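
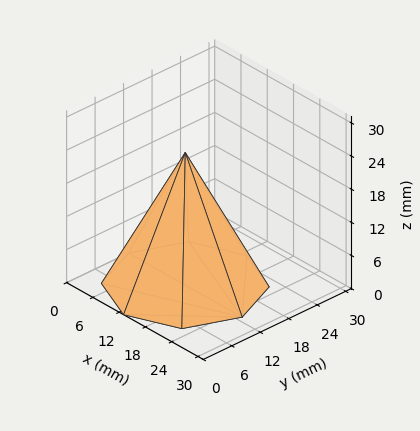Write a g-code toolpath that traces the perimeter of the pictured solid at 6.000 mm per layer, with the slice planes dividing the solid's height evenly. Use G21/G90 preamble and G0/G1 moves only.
Reading the render: the shape is a regular 8-sided pyramid, base circumscribed radius ≈ 13 mm, apex at z ≈ 24 mm (dimensions read to the nearest mm from the axis ticks). For the g-code, the solid's height is divided into equal slices at the stated Δz and each level perimeter traced with G1 moves after a G0 lift.

; perimeter-only toolpath
G21 ; units = mm
G90 ; absolute positioning
G28 ; home
; layer 1
G0 Z6.000
G0 X22.750 Y13.000
G1 X19.894 Y19.894
G1 X13.000 Y22.750
G1 X6.106 Y19.894
G1 X3.250 Y13.000
G1 X6.106 Y6.106
G1 X13.000 Y3.250
G1 X19.894 Y6.106
G1 X22.750 Y13.000
; layer 2
G0 Z12.000
G0 X19.500 Y13.000
G1 X17.596 Y17.596
G1 X13.000 Y19.500
G1 X8.404 Y17.596
G1 X6.500 Y13.000
G1 X8.404 Y8.404
G1 X13.000 Y6.500
G1 X17.596 Y8.404
G1 X19.500 Y13.000
; layer 3
G0 Z18.000
G0 X16.250 Y13.000
G1 X15.298 Y15.298
G1 X13.000 Y16.250
G1 X10.702 Y15.298
G1 X9.750 Y13.000
G1 X10.702 Y10.702
G1 X13.000 Y9.750
G1 X15.298 Y10.702
G1 X16.250 Y13.000
M2 ; end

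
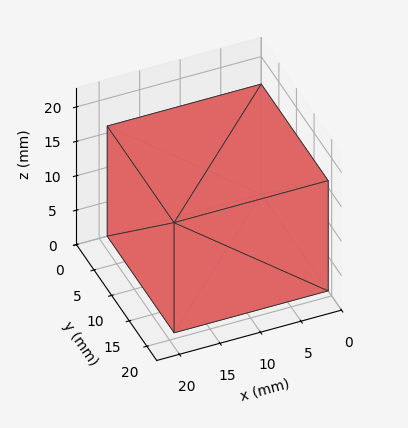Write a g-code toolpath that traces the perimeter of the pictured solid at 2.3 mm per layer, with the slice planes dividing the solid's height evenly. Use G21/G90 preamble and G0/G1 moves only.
Reading the render: the shape is a rectangular box, roughly 19 × 19 mm footprint and 16 mm tall (dimensions read to the nearest mm from the axis ticks). For the g-code, the solid's height is divided into equal slices at the stated Δz and each level perimeter traced with G1 moves after a G0 lift.

; perimeter-only toolpath
G21 ; units = mm
G90 ; absolute positioning
G28 ; home
; layer 1
G0 Z2.3
G0 X0.0 Y0.0
G1 X19.0 Y0.0
G1 X19.0 Y19.0
G1 X0.0 Y19.0
G1 X0.0 Y0.0
; layer 2
G0 Z4.6
G0 X0.0 Y0.0
G1 X19.0 Y0.0
G1 X19.0 Y19.0
G1 X0.0 Y19.0
G1 X0.0 Y0.0
; layer 3
G0 Z6.9
G0 X0.0 Y0.0
G1 X19.0 Y0.0
G1 X19.0 Y19.0
G1 X0.0 Y19.0
G1 X0.0 Y0.0
; layer 4
G0 Z9.1
G0 X0.0 Y0.0
G1 X19.0 Y0.0
G1 X19.0 Y19.0
G1 X0.0 Y19.0
G1 X0.0 Y0.0
; layer 5
G0 Z11.4
G0 X0.0 Y0.0
G1 X19.0 Y0.0
G1 X19.0 Y19.0
G1 X0.0 Y19.0
G1 X0.0 Y0.0
; layer 6
G0 Z13.7
G0 X0.0 Y0.0
G1 X19.0 Y0.0
G1 X19.0 Y19.0
G1 X0.0 Y19.0
G1 X0.0 Y0.0
; layer 7
G0 Z16.0
G0 X0.0 Y0.0
G1 X19.0 Y0.0
G1 X19.0 Y19.0
G1 X0.0 Y19.0
G1 X0.0 Y0.0
M2 ; end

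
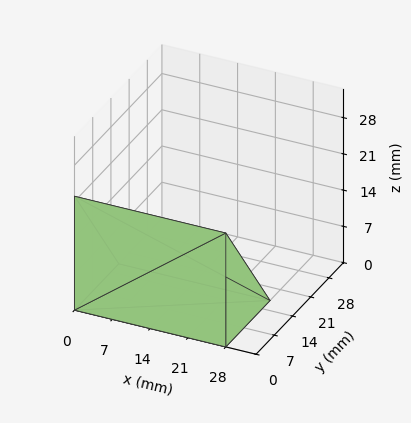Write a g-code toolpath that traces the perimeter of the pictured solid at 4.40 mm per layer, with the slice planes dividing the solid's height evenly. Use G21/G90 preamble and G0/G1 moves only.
Reading the render: the shape is a wedge (ramp): 28 × 17 mm base, rising to 22 mm along the y=0 edge and sloping linearly to z=0 at y=17 (dimensions read to the nearest mm from the axis ticks). For the g-code, the solid's height is divided into equal slices at the stated Δz and each level perimeter traced with G1 moves after a G0 lift.

; perimeter-only toolpath
G21 ; units = mm
G90 ; absolute positioning
G28 ; home
; layer 1
G0 Z4.40
G0 X0.00 Y0.00
G1 X28.00 Y0.00
G1 X28.00 Y13.60
G1 X0.00 Y13.60
G1 X0.00 Y0.00
; layer 2
G0 Z8.80
G0 X0.00 Y0.00
G1 X28.00 Y0.00
G1 X28.00 Y10.20
G1 X0.00 Y10.20
G1 X0.00 Y0.00
; layer 3
G0 Z13.20
G0 X0.00 Y0.00
G1 X28.00 Y0.00
G1 X28.00 Y6.80
G1 X0.00 Y6.80
G1 X0.00 Y0.00
; layer 4
G0 Z17.60
G0 X0.00 Y0.00
G1 X28.00 Y0.00
G1 X28.00 Y3.40
G1 X0.00 Y3.40
G1 X0.00 Y0.00
M2 ; end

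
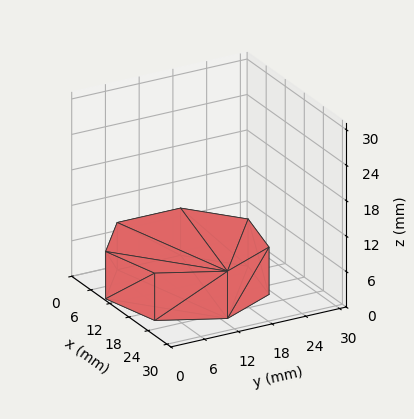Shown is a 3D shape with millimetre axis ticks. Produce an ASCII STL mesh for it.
Reading the render: the shape is a regular 7-sided prism (a cylinder approximated with 7 flat sides), circumscribed radius ≈ 13 mm, height ≈ 8 mm (dimensions read to the nearest mm from the axis ticks). For the STL, each face is triangulated and given an outward normal.

solid part
  facet normal 0.0000 0.0000 -1.0000
    outer loop
      vertex 10.107 25.674 0.000
      vertex 21.105 23.164 0.000
      vertex 26.000 13.000 0.000
    endloop
  endfacet
  facet normal 0.0000 0.0000 -1.0000
    outer loop
      vertex 1.287 18.640 0.000
      vertex 10.107 25.674 0.000
      vertex 26.000 13.000 0.000
    endloop
  endfacet
  facet normal 0.0000 0.0000 -1.0000
    outer loop
      vertex 1.287 7.360 0.000
      vertex 1.287 18.640 0.000
      vertex 26.000 13.000 0.000
    endloop
  endfacet
  facet normal 0.0000 0.0000 -1.0000
    outer loop
      vertex 10.107 0.326 0.000
      vertex 1.287 7.360 0.000
      vertex 26.000 13.000 0.000
    endloop
  endfacet
  facet normal 0.0000 0.0000 -1.0000
    outer loop
      vertex 21.105 2.836 0.000
      vertex 10.107 0.326 0.000
      vertex 26.000 13.000 0.000
    endloop
  endfacet
  facet normal 0.0000 0.0000 1.0000
    outer loop
      vertex 26.000 13.000 8.000
      vertex 21.105 23.164 8.000
      vertex 10.107 25.674 8.000
    endloop
  endfacet
  facet normal 0.0000 0.0000 1.0000
    outer loop
      vertex 26.000 13.000 8.000
      vertex 10.107 25.674 8.000
      vertex 1.287 18.640 8.000
    endloop
  endfacet
  facet normal 0.0000 0.0000 1.0000
    outer loop
      vertex 26.000 13.000 8.000
      vertex 1.287 18.640 8.000
      vertex 1.287 7.360 8.000
    endloop
  endfacet
  facet normal 0.0000 0.0000 1.0000
    outer loop
      vertex 26.000 13.000 8.000
      vertex 1.287 7.360 8.000
      vertex 10.107 0.326 8.000
    endloop
  endfacet
  facet normal 0.0000 0.0000 1.0000
    outer loop
      vertex 26.000 13.000 8.000
      vertex 10.107 0.326 8.000
      vertex 21.105 2.836 8.000
    endloop
  endfacet
  facet normal 0.9010 0.4339 0.0000
    outer loop
      vertex 26.000 13.000 0.000
      vertex 21.105 23.164 0.000
      vertex 21.105 23.164 8.000
    endloop
  endfacet
  facet normal 0.9010 0.4339 0.0000
    outer loop
      vertex 26.000 13.000 0.000
      vertex 21.105 23.164 8.000
      vertex 26.000 13.000 8.000
    endloop
  endfacet
  facet normal 0.2225 0.9749 0.0000
    outer loop
      vertex 21.105 23.164 0.000
      vertex 10.107 25.674 0.000
      vertex 10.107 25.674 8.000
    endloop
  endfacet
  facet normal 0.2225 0.9749 0.0000
    outer loop
      vertex 21.105 23.164 0.000
      vertex 10.107 25.674 8.000
      vertex 21.105 23.164 8.000
    endloop
  endfacet
  facet normal -0.6235 0.7818 0.0000
    outer loop
      vertex 10.107 25.674 0.000
      vertex 1.287 18.640 0.000
      vertex 1.287 18.640 8.000
    endloop
  endfacet
  facet normal -0.6235 0.7818 0.0000
    outer loop
      vertex 10.107 25.674 0.000
      vertex 1.287 18.640 8.000
      vertex 10.107 25.674 8.000
    endloop
  endfacet
  facet normal -1.0000 0.0000 0.0000
    outer loop
      vertex 1.287 18.640 0.000
      vertex 1.287 7.360 0.000
      vertex 1.287 7.360 8.000
    endloop
  endfacet
  facet normal -1.0000 0.0000 0.0000
    outer loop
      vertex 1.287 18.640 0.000
      vertex 1.287 7.360 8.000
      vertex 1.287 18.640 8.000
    endloop
  endfacet
  facet normal -0.6235 -0.7818 0.0000
    outer loop
      vertex 1.287 7.360 0.000
      vertex 10.107 0.326 0.000
      vertex 10.107 0.326 8.000
    endloop
  endfacet
  facet normal -0.6235 -0.7818 0.0000
    outer loop
      vertex 1.287 7.360 0.000
      vertex 10.107 0.326 8.000
      vertex 1.287 7.360 8.000
    endloop
  endfacet
  facet normal 0.2225 -0.9749 0.0000
    outer loop
      vertex 10.107 0.326 0.000
      vertex 21.105 2.836 0.000
      vertex 21.105 2.836 8.000
    endloop
  endfacet
  facet normal 0.2225 -0.9749 0.0000
    outer loop
      vertex 10.107 0.326 0.000
      vertex 21.105 2.836 8.000
      vertex 10.107 0.326 8.000
    endloop
  endfacet
  facet normal 0.9010 -0.4339 0.0000
    outer loop
      vertex 21.105 2.836 0.000
      vertex 26.000 13.000 0.000
      vertex 26.000 13.000 8.000
    endloop
  endfacet
  facet normal 0.9010 -0.4339 0.0000
    outer loop
      vertex 21.105 2.836 0.000
      vertex 26.000 13.000 8.000
      vertex 21.105 2.836 8.000
    endloop
  endfacet
endsolid part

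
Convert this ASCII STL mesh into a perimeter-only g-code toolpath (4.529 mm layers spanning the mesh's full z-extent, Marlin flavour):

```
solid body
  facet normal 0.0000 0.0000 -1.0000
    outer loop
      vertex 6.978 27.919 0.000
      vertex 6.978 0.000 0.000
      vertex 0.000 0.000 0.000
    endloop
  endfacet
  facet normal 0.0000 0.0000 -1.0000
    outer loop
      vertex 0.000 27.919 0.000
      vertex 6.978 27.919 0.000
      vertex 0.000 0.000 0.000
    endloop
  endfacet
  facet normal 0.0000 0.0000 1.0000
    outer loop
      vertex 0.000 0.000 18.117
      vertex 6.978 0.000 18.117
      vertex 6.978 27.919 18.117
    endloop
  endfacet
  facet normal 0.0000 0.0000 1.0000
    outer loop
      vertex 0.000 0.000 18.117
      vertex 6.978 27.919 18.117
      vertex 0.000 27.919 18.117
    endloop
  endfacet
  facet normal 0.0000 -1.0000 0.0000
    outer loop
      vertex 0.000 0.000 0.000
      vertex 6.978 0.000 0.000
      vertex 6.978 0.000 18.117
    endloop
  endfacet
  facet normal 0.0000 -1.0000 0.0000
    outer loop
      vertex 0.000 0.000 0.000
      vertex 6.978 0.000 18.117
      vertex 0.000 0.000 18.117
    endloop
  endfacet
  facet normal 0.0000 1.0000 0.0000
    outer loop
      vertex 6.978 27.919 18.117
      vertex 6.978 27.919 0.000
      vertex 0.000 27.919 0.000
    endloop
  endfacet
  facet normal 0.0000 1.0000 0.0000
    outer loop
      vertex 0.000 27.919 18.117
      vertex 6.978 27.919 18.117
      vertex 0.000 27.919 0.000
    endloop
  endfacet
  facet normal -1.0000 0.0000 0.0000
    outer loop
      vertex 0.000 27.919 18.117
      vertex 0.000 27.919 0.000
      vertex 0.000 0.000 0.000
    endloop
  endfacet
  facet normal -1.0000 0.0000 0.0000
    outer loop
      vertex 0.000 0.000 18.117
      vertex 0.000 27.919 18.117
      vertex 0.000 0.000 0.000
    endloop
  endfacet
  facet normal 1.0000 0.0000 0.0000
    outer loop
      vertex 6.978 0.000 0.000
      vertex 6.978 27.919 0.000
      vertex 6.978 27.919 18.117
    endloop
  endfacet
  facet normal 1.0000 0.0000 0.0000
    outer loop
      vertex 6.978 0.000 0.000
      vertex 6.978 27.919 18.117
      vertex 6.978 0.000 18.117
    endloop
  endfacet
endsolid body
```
; perimeter-only toolpath
G21 ; units = mm
G90 ; absolute positioning
G28 ; home
; layer 1
G0 Z4.529
G0 X0.000 Y0.000
G1 X6.978 Y0.000
G1 X6.978 Y27.919
G1 X0.000 Y27.919
G1 X0.000 Y0.000
; layer 2
G0 Z9.059
G0 X0.000 Y0.000
G1 X6.978 Y0.000
G1 X6.978 Y27.919
G1 X0.000 Y27.919
G1 X0.000 Y0.000
; layer 3
G0 Z13.588
G0 X0.000 Y0.000
G1 X6.978 Y0.000
G1 X6.978 Y27.919
G1 X0.000 Y27.919
G1 X0.000 Y0.000
; layer 4
G0 Z18.117
G0 X0.000 Y0.000
G1 X6.978 Y0.000
G1 X6.978 Y27.919
G1 X0.000 Y27.919
G1 X0.000 Y0.000
M2 ; end

The solid is a rectangular box, roughly 6.98 × 27.9 mm footprint and 18.1 mm tall. Slicing at Δz = 4.529 mm — 4 equal slices spanning the solid's height, so layer i sits at z = i·h/4 — gives 4 non-empty perimeters. Each is a 4-segment closed polygon; G0 lifts to the layer z and rapids to the start vertex, then G1 traces the edges.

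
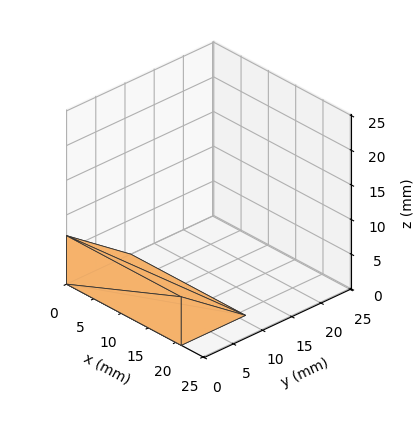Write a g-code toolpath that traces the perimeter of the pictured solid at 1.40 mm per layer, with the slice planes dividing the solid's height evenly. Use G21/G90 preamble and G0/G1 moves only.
Reading the render: the shape is a wedge (ramp): 21 × 11 mm base, rising to 7 mm along the y=0 edge and sloping linearly to z=0 at y=11 (dimensions read to the nearest mm from the axis ticks). For the g-code, the solid's height is divided into equal slices at the stated Δz and each level perimeter traced with G1 moves after a G0 lift.

; perimeter-only toolpath
G21 ; units = mm
G90 ; absolute positioning
G28 ; home
; layer 1
G0 Z1.40
G0 X0.00 Y0.00
G1 X21.00 Y0.00
G1 X21.00 Y8.80
G1 X0.00 Y8.80
G1 X0.00 Y0.00
; layer 2
G0 Z2.80
G0 X0.00 Y0.00
G1 X21.00 Y0.00
G1 X21.00 Y6.60
G1 X0.00 Y6.60
G1 X0.00 Y0.00
; layer 3
G0 Z4.20
G0 X0.00 Y0.00
G1 X21.00 Y0.00
G1 X21.00 Y4.40
G1 X0.00 Y4.40
G1 X0.00 Y0.00
; layer 4
G0 Z5.60
G0 X0.00 Y0.00
G1 X21.00 Y0.00
G1 X21.00 Y2.20
G1 X0.00 Y2.20
G1 X0.00 Y0.00
M2 ; end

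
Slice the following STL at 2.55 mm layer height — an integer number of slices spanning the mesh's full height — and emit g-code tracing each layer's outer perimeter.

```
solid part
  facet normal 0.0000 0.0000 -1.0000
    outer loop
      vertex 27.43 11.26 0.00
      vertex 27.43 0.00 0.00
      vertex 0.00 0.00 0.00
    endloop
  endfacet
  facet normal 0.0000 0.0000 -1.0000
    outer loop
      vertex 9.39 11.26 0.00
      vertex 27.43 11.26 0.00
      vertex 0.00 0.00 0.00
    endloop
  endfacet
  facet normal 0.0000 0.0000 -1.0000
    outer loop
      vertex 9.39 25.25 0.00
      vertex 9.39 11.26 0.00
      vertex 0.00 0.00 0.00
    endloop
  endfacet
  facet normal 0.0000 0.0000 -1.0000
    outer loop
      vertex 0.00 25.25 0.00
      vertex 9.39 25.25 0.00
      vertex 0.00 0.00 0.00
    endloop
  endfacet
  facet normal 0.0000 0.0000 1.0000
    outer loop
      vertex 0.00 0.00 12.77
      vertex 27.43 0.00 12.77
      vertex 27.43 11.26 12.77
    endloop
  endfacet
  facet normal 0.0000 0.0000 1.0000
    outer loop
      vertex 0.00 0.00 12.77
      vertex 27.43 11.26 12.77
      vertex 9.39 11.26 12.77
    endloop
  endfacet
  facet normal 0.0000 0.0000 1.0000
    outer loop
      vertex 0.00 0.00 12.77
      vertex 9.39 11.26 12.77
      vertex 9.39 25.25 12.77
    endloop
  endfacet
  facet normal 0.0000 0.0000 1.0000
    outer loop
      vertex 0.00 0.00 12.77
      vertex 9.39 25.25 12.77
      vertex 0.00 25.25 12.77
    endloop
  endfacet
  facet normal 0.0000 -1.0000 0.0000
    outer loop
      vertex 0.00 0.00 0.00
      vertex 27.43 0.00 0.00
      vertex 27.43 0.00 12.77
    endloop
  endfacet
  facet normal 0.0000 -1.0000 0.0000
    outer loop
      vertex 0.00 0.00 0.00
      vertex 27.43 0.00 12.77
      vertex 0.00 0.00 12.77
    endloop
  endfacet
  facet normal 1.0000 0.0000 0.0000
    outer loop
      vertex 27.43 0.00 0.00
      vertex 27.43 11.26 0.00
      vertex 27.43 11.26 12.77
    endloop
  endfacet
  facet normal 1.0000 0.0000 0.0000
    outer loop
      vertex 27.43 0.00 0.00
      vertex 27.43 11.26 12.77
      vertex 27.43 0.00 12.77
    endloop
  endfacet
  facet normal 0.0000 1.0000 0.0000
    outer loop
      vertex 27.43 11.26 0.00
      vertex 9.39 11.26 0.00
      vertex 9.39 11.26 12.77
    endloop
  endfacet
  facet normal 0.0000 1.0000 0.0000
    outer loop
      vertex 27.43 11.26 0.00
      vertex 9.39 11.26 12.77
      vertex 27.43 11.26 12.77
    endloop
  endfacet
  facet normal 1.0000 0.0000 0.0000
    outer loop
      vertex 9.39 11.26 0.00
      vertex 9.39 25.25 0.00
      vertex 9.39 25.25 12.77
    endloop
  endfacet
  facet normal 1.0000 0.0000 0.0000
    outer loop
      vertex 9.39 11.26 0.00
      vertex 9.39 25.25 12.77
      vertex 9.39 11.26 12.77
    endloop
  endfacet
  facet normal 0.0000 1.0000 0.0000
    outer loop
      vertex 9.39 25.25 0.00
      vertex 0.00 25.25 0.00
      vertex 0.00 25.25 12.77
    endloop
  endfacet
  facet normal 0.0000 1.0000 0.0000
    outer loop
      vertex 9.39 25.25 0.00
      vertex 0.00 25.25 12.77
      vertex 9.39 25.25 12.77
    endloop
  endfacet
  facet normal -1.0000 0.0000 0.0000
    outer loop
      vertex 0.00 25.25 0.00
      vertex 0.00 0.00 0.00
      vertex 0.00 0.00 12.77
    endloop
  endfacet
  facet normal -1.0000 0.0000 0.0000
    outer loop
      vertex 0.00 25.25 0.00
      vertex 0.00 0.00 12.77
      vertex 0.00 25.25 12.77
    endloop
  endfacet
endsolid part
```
; perimeter-only toolpath
G21 ; units = mm
G90 ; absolute positioning
G28 ; home
; layer 1
G0 Z2.55
G0 X0.00 Y0.00
G1 X27.43 Y0.00
G1 X27.43 Y11.26
G1 X9.39 Y11.26
G1 X9.39 Y25.25
G1 X0.00 Y25.25
G1 X0.00 Y0.00
; layer 2
G0 Z5.11
G0 X0.00 Y0.00
G1 X27.43 Y0.00
G1 X27.43 Y11.26
G1 X9.39 Y11.26
G1 X9.39 Y25.25
G1 X0.00 Y25.25
G1 X0.00 Y0.00
; layer 3
G0 Z7.66
G0 X0.00 Y0.00
G1 X27.43 Y0.00
G1 X27.43 Y11.26
G1 X9.39 Y11.26
G1 X9.39 Y25.25
G1 X0.00 Y25.25
G1 X0.00 Y0.00
; layer 4
G0 Z10.22
G0 X0.00 Y0.00
G1 X27.43 Y0.00
G1 X27.43 Y11.26
G1 X9.39 Y11.26
G1 X9.39 Y25.25
G1 X0.00 Y25.25
G1 X0.00 Y0.00
; layer 5
G0 Z12.77
G0 X0.00 Y0.00
G1 X27.43 Y0.00
G1 X27.43 Y11.26
G1 X9.39 Y11.26
G1 X9.39 Y25.25
G1 X0.00 Y25.25
G1 X0.00 Y0.00
M2 ; end

The solid is an L-shaped prism: outer 27.4 × 25.2 mm, arm thicknesses ≈ 11.3 mm (horizontal) and 9.39 mm (vertical), extruded 12.8 mm in z. Slicing at Δz = 2.55 mm — 5 equal slices spanning the solid's height, so layer i sits at z = i·h/5 — gives 5 non-empty perimeters. Each is a 6-segment closed polygon; G0 lifts to the layer z and rapids to the start vertex, then G1 traces the edges.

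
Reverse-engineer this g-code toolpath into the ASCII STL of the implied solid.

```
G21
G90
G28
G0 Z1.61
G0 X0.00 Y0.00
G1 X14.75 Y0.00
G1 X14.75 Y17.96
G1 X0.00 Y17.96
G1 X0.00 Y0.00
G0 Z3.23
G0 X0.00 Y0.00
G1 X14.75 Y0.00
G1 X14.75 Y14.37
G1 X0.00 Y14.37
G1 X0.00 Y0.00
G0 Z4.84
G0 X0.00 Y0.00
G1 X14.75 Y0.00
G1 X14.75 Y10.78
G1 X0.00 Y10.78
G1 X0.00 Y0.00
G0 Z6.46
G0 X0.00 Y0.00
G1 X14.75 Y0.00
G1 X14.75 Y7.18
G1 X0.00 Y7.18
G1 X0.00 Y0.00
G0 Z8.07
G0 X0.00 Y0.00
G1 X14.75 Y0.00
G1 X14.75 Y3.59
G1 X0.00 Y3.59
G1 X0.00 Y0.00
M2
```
solid part
  facet normal 0.0000 0.0000 -1.0000
    outer loop
      vertex 14.75 21.55 0.00
      vertex 14.75 0.00 0.00
      vertex 0.00 0.00 0.00
    endloop
  endfacet
  facet normal 0.0000 0.0000 -1.0000
    outer loop
      vertex 0.00 21.55 0.00
      vertex 14.75 21.55 0.00
      vertex 0.00 0.00 0.00
    endloop
  endfacet
  facet normal 0.0000 -1.0000 0.0000
    outer loop
      vertex 0.00 0.00 0.00
      vertex 14.75 0.00 0.00
      vertex 14.75 0.00 9.69
    endloop
  endfacet
  facet normal 0.0000 -1.0000 0.0000
    outer loop
      vertex 0.00 0.00 0.00
      vertex 14.75 0.00 9.69
      vertex 0.00 0.00 9.69
    endloop
  endfacet
  facet normal 0.0000 0.4101 0.9120
    outer loop
      vertex 0.00 0.00 9.69
      vertex 14.75 0.00 9.69
      vertex 14.75 21.55 0.00
    endloop
  endfacet
  facet normal 0.0000 0.4101 0.9120
    outer loop
      vertex 0.00 0.00 9.69
      vertex 14.75 21.55 0.00
      vertex 0.00 21.55 0.00
    endloop
  endfacet
  facet normal -1.0000 0.0000 0.0000
    outer loop
      vertex 0.00 0.00 9.69
      vertex 0.00 21.55 0.00
      vertex 0.00 0.00 0.00
    endloop
  endfacet
  facet normal 1.0000 0.0000 0.0000
    outer loop
      vertex 14.75 0.00 0.00
      vertex 14.75 21.55 0.00
      vertex 14.75 0.00 9.69
    endloop
  endfacet
endsolid part

The G0 Z moves step by Δz≈1.61 mm. The G1 loops shrink linearly with z, so the solid tapers from its base footprint up to z≈9.69. Closing with a flat bottom cap and the tapered top and triangulating gives 8 facets — a wedge (ramp): 14.8 × 21.6 mm base, rising to 9.69 mm along the y=0 edge and sloping linearly to z=0 at y=21.6.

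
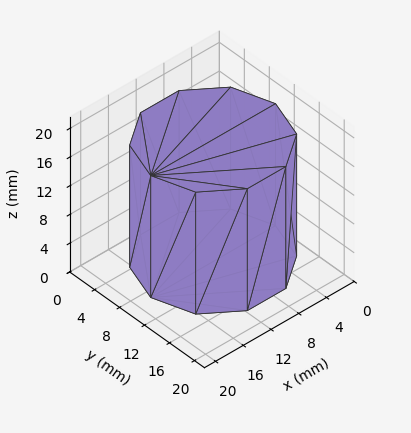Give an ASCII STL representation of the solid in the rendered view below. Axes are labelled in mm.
Reading the render: the shape is a regular 10-sided prism (a cylinder approximated with 10 flat sides), circumscribed radius ≈ 9 mm, height ≈ 17 mm (dimensions read to the nearest mm from the axis ticks). For the STL, each face is triangulated and given an outward normal.

solid part
  facet normal 0.0000 0.0000 -1.0000
    outer loop
      vertex 11.78 17.56 0.00
      vertex 16.28 14.29 0.00
      vertex 18.00 9.00 0.00
    endloop
  endfacet
  facet normal 0.0000 0.0000 -1.0000
    outer loop
      vertex 6.22 17.56 0.00
      vertex 11.78 17.56 0.00
      vertex 18.00 9.00 0.00
    endloop
  endfacet
  facet normal 0.0000 0.0000 -1.0000
    outer loop
      vertex 1.72 14.29 0.00
      vertex 6.22 17.56 0.00
      vertex 18.00 9.00 0.00
    endloop
  endfacet
  facet normal 0.0000 0.0000 -1.0000
    outer loop
      vertex 0.00 9.00 0.00
      vertex 1.72 14.29 0.00
      vertex 18.00 9.00 0.00
    endloop
  endfacet
  facet normal 0.0000 0.0000 -1.0000
    outer loop
      vertex 1.72 3.71 0.00
      vertex 0.00 9.00 0.00
      vertex 18.00 9.00 0.00
    endloop
  endfacet
  facet normal 0.0000 0.0000 -1.0000
    outer loop
      vertex 6.22 0.44 0.00
      vertex 1.72 3.71 0.00
      vertex 18.00 9.00 0.00
    endloop
  endfacet
  facet normal 0.0000 0.0000 -1.0000
    outer loop
      vertex 11.78 0.44 0.00
      vertex 6.22 0.44 0.00
      vertex 18.00 9.00 0.00
    endloop
  endfacet
  facet normal 0.0000 0.0000 -1.0000
    outer loop
      vertex 16.28 3.71 0.00
      vertex 11.78 0.44 0.00
      vertex 18.00 9.00 0.00
    endloop
  endfacet
  facet normal 0.0000 0.0000 1.0000
    outer loop
      vertex 18.00 9.00 17.00
      vertex 16.28 14.29 17.00
      vertex 11.78 17.56 17.00
    endloop
  endfacet
  facet normal 0.0000 0.0000 1.0000
    outer loop
      vertex 18.00 9.00 17.00
      vertex 11.78 17.56 17.00
      vertex 6.22 17.56 17.00
    endloop
  endfacet
  facet normal 0.0000 0.0000 1.0000
    outer loop
      vertex 18.00 9.00 17.00
      vertex 6.22 17.56 17.00
      vertex 1.72 14.29 17.00
    endloop
  endfacet
  facet normal 0.0000 0.0000 1.0000
    outer loop
      vertex 18.00 9.00 17.00
      vertex 1.72 14.29 17.00
      vertex 0.00 9.00 17.00
    endloop
  endfacet
  facet normal 0.0000 0.0000 1.0000
    outer loop
      vertex 18.00 9.00 17.00
      vertex 0.00 9.00 17.00
      vertex 1.72 3.71 17.00
    endloop
  endfacet
  facet normal 0.0000 0.0000 1.0000
    outer loop
      vertex 18.00 9.00 17.00
      vertex 1.72 3.71 17.00
      vertex 6.22 0.44 17.00
    endloop
  endfacet
  facet normal 0.0000 0.0000 1.0000
    outer loop
      vertex 18.00 9.00 17.00
      vertex 6.22 0.44 17.00
      vertex 11.78 0.44 17.00
    endloop
  endfacet
  facet normal 0.0000 0.0000 1.0000
    outer loop
      vertex 18.00 9.00 17.00
      vertex 11.78 0.44 17.00
      vertex 16.28 3.71 17.00
    endloop
  endfacet
  facet normal 0.9510 0.3092 0.0000
    outer loop
      vertex 18.00 9.00 0.00
      vertex 16.28 14.29 0.00
      vertex 16.28 14.29 17.00
    endloop
  endfacet
  facet normal 0.9510 0.3092 0.0000
    outer loop
      vertex 18.00 9.00 0.00
      vertex 16.28 14.29 17.00
      vertex 18.00 9.00 17.00
    endloop
  endfacet
  facet normal 0.5879 0.8090 0.0000
    outer loop
      vertex 16.28 14.29 0.00
      vertex 11.78 17.56 0.00
      vertex 11.78 17.56 17.00
    endloop
  endfacet
  facet normal 0.5879 0.8090 0.0000
    outer loop
      vertex 16.28 14.29 0.00
      vertex 11.78 17.56 17.00
      vertex 16.28 14.29 17.00
    endloop
  endfacet
  facet normal 0.0000 1.0000 0.0000
    outer loop
      vertex 11.78 17.56 0.00
      vertex 6.22 17.56 0.00
      vertex 6.22 17.56 17.00
    endloop
  endfacet
  facet normal 0.0000 1.0000 0.0000
    outer loop
      vertex 11.78 17.56 0.00
      vertex 6.22 17.56 17.00
      vertex 11.78 17.56 17.00
    endloop
  endfacet
  facet normal -0.5879 0.8090 0.0000
    outer loop
      vertex 6.22 17.56 0.00
      vertex 1.72 14.29 0.00
      vertex 1.72 14.29 17.00
    endloop
  endfacet
  facet normal -0.5879 0.8090 0.0000
    outer loop
      vertex 6.22 17.56 0.00
      vertex 1.72 14.29 17.00
      vertex 6.22 17.56 17.00
    endloop
  endfacet
  facet normal -0.9510 0.3092 0.0000
    outer loop
      vertex 1.72 14.29 0.00
      vertex 0.00 9.00 0.00
      vertex 0.00 9.00 17.00
    endloop
  endfacet
  facet normal -0.9510 0.3092 0.0000
    outer loop
      vertex 1.72 14.29 0.00
      vertex 0.00 9.00 17.00
      vertex 1.72 14.29 17.00
    endloop
  endfacet
  facet normal -0.9510 -0.3092 0.0000
    outer loop
      vertex 0.00 9.00 0.00
      vertex 1.72 3.71 0.00
      vertex 1.72 3.71 17.00
    endloop
  endfacet
  facet normal -0.9510 -0.3092 0.0000
    outer loop
      vertex 0.00 9.00 0.00
      vertex 1.72 3.71 17.00
      vertex 0.00 9.00 17.00
    endloop
  endfacet
  facet normal -0.5879 -0.8090 0.0000
    outer loop
      vertex 1.72 3.71 0.00
      vertex 6.22 0.44 0.00
      vertex 6.22 0.44 17.00
    endloop
  endfacet
  facet normal -0.5879 -0.8090 0.0000
    outer loop
      vertex 1.72 3.71 0.00
      vertex 6.22 0.44 17.00
      vertex 1.72 3.71 17.00
    endloop
  endfacet
  facet normal 0.0000 -1.0000 0.0000
    outer loop
      vertex 6.22 0.44 0.00
      vertex 11.78 0.44 0.00
      vertex 11.78 0.44 17.00
    endloop
  endfacet
  facet normal 0.0000 -1.0000 0.0000
    outer loop
      vertex 6.22 0.44 0.00
      vertex 11.78 0.44 17.00
      vertex 6.22 0.44 17.00
    endloop
  endfacet
  facet normal 0.5879 -0.8090 0.0000
    outer loop
      vertex 11.78 0.44 0.00
      vertex 16.28 3.71 0.00
      vertex 16.28 3.71 17.00
    endloop
  endfacet
  facet normal 0.5879 -0.8090 0.0000
    outer loop
      vertex 11.78 0.44 0.00
      vertex 16.28 3.71 17.00
      vertex 11.78 0.44 17.00
    endloop
  endfacet
  facet normal 0.9510 -0.3092 0.0000
    outer loop
      vertex 16.28 3.71 0.00
      vertex 18.00 9.00 0.00
      vertex 18.00 9.00 17.00
    endloop
  endfacet
  facet normal 0.9510 -0.3092 0.0000
    outer loop
      vertex 16.28 3.71 0.00
      vertex 18.00 9.00 17.00
      vertex 16.28 3.71 17.00
    endloop
  endfacet
endsolid part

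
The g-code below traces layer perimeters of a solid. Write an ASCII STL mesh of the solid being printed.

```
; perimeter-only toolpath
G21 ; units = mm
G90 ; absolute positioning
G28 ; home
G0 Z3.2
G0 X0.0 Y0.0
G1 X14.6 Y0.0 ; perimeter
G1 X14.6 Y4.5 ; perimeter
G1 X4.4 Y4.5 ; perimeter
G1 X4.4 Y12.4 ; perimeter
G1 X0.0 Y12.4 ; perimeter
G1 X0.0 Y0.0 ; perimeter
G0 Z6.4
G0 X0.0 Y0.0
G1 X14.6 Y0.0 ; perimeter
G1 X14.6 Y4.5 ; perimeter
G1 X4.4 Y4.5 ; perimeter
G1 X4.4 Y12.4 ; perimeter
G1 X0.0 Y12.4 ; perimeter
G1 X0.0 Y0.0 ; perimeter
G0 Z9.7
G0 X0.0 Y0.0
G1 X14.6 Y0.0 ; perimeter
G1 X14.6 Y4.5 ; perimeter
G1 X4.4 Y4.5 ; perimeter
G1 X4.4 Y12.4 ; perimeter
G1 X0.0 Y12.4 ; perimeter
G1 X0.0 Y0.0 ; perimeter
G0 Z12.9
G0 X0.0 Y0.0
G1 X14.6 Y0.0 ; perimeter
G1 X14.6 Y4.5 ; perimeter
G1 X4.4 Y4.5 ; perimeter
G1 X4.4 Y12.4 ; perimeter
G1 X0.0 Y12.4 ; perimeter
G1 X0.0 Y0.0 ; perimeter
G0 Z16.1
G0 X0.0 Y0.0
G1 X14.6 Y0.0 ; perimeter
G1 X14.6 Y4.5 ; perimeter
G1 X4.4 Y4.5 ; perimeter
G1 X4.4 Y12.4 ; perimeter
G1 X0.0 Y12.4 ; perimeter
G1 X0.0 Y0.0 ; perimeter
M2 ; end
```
solid part
  facet normal 0.0000 0.0000 -1.0000
    outer loop
      vertex 14.6 4.5 0.0
      vertex 14.6 0.0 0.0
      vertex 0.0 0.0 0.0
    endloop
  endfacet
  facet normal 0.0000 0.0000 -1.0000
    outer loop
      vertex 4.4 4.5 0.0
      vertex 14.6 4.5 0.0
      vertex 0.0 0.0 0.0
    endloop
  endfacet
  facet normal 0.0000 0.0000 -1.0000
    outer loop
      vertex 4.4 12.4 0.0
      vertex 4.4 4.5 0.0
      vertex 0.0 0.0 0.0
    endloop
  endfacet
  facet normal 0.0000 0.0000 -1.0000
    outer loop
      vertex 0.0 12.4 0.0
      vertex 4.4 12.4 0.0
      vertex 0.0 0.0 0.0
    endloop
  endfacet
  facet normal 0.0000 0.0000 1.0000
    outer loop
      vertex 0.0 0.0 16.1
      vertex 14.6 0.0 16.1
      vertex 14.6 4.5 16.1
    endloop
  endfacet
  facet normal 0.0000 0.0000 1.0000
    outer loop
      vertex 0.0 0.0 16.1
      vertex 14.6 4.5 16.1
      vertex 4.4 4.5 16.1
    endloop
  endfacet
  facet normal 0.0000 0.0000 1.0000
    outer loop
      vertex 0.0 0.0 16.1
      vertex 4.4 4.5 16.1
      vertex 4.4 12.4 16.1
    endloop
  endfacet
  facet normal 0.0000 0.0000 1.0000
    outer loop
      vertex 0.0 0.0 16.1
      vertex 4.4 12.4 16.1
      vertex 0.0 12.4 16.1
    endloop
  endfacet
  facet normal 0.0000 -1.0000 0.0000
    outer loop
      vertex 0.0 0.0 0.0
      vertex 14.6 0.0 0.0
      vertex 14.6 0.0 16.1
    endloop
  endfacet
  facet normal 0.0000 -1.0000 0.0000
    outer loop
      vertex 0.0 0.0 0.0
      vertex 14.6 0.0 16.1
      vertex 0.0 0.0 16.1
    endloop
  endfacet
  facet normal 1.0000 0.0000 0.0000
    outer loop
      vertex 14.6 0.0 0.0
      vertex 14.6 4.5 0.0
      vertex 14.6 4.5 16.1
    endloop
  endfacet
  facet normal 1.0000 0.0000 0.0000
    outer loop
      vertex 14.6 0.0 0.0
      vertex 14.6 4.5 16.1
      vertex 14.6 0.0 16.1
    endloop
  endfacet
  facet normal 0.0000 1.0000 0.0000
    outer loop
      vertex 14.6 4.5 0.0
      vertex 4.4 4.5 0.0
      vertex 4.4 4.5 16.1
    endloop
  endfacet
  facet normal 0.0000 1.0000 0.0000
    outer loop
      vertex 14.6 4.5 0.0
      vertex 4.4 4.5 16.1
      vertex 14.6 4.5 16.1
    endloop
  endfacet
  facet normal 1.0000 0.0000 0.0000
    outer loop
      vertex 4.4 4.5 0.0
      vertex 4.4 12.4 0.0
      vertex 4.4 12.4 16.1
    endloop
  endfacet
  facet normal 1.0000 0.0000 0.0000
    outer loop
      vertex 4.4 4.5 0.0
      vertex 4.4 12.4 16.1
      vertex 4.4 4.5 16.1
    endloop
  endfacet
  facet normal 0.0000 1.0000 0.0000
    outer loop
      vertex 4.4 12.4 0.0
      vertex 0.0 12.4 0.0
      vertex 0.0 12.4 16.1
    endloop
  endfacet
  facet normal 0.0000 1.0000 0.0000
    outer loop
      vertex 4.4 12.4 0.0
      vertex 0.0 12.4 16.1
      vertex 4.4 12.4 16.1
    endloop
  endfacet
  facet normal -1.0000 0.0000 0.0000
    outer loop
      vertex 0.0 12.4 0.0
      vertex 0.0 0.0 0.0
      vertex 0.0 0.0 16.1
    endloop
  endfacet
  facet normal -1.0000 0.0000 0.0000
    outer loop
      vertex 0.0 12.4 0.0
      vertex 0.0 0.0 16.1
      vertex 0.0 12.4 16.1
    endloop
  endfacet
endsolid part

The G0 Z moves step by Δz≈3.2 mm. Every layer's G1 loop is the same polygon, so the solid is a straight extrusion of it from z=0 to z≈16.1. Closing with flat bottom and top caps and triangulating gives 20 facets — an L-shaped prism: outer 14.6 × 12.4 mm, arm thicknesses ≈ 4.5 mm (horizontal) and 4.4 mm (vertical), extruded 16.1 mm in z.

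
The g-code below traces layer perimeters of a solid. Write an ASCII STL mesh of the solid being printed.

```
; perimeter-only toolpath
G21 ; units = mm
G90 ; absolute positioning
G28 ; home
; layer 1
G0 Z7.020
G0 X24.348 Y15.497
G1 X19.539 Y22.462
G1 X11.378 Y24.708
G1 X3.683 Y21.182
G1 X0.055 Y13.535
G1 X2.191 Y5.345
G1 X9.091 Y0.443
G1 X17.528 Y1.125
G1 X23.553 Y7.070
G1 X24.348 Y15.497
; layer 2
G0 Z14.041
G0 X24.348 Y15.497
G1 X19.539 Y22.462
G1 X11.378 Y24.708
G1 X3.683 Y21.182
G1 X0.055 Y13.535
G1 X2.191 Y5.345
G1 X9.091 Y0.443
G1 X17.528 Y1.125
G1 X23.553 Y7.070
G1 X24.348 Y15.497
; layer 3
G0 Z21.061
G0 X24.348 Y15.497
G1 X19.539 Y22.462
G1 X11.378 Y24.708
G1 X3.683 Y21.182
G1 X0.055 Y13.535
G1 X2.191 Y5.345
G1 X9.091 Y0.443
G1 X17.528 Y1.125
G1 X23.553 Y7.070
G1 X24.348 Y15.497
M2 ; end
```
solid part
  facet normal 0.0000 0.0000 -1.0000
    outer loop
      vertex 11.378 24.708 0.000
      vertex 19.539 22.462 0.000
      vertex 24.348 15.497 0.000
    endloop
  endfacet
  facet normal 0.0000 0.0000 -1.0000
    outer loop
      vertex 3.683 21.182 0.000
      vertex 11.378 24.708 0.000
      vertex 24.348 15.497 0.000
    endloop
  endfacet
  facet normal 0.0000 0.0000 -1.0000
    outer loop
      vertex 0.055 13.535 0.000
      vertex 3.683 21.182 0.000
      vertex 24.348 15.497 0.000
    endloop
  endfacet
  facet normal 0.0000 0.0000 -1.0000
    outer loop
      vertex 2.191 5.345 0.000
      vertex 0.055 13.535 0.000
      vertex 24.348 15.497 0.000
    endloop
  endfacet
  facet normal 0.0000 0.0000 -1.0000
    outer loop
      vertex 9.091 0.443 0.000
      vertex 2.191 5.345 0.000
      vertex 24.348 15.497 0.000
    endloop
  endfacet
  facet normal 0.0000 0.0000 -1.0000
    outer loop
      vertex 17.528 1.125 0.000
      vertex 9.091 0.443 0.000
      vertex 24.348 15.497 0.000
    endloop
  endfacet
  facet normal 0.0000 0.0000 -1.0000
    outer loop
      vertex 23.553 7.070 0.000
      vertex 17.528 1.125 0.000
      vertex 24.348 15.497 0.000
    endloop
  endfacet
  facet normal 0.0000 0.0000 1.0000
    outer loop
      vertex 24.348 15.497 21.061
      vertex 19.539 22.462 21.061
      vertex 11.378 24.708 21.061
    endloop
  endfacet
  facet normal 0.0000 0.0000 1.0000
    outer loop
      vertex 24.348 15.497 21.061
      vertex 11.378 24.708 21.061
      vertex 3.683 21.182 21.061
    endloop
  endfacet
  facet normal 0.0000 0.0000 1.0000
    outer loop
      vertex 24.348 15.497 21.061
      vertex 3.683 21.182 21.061
      vertex 0.055 13.535 21.061
    endloop
  endfacet
  facet normal 0.0000 0.0000 1.0000
    outer loop
      vertex 24.348 15.497 21.061
      vertex 0.055 13.535 21.061
      vertex 2.191 5.345 21.061
    endloop
  endfacet
  facet normal 0.0000 0.0000 1.0000
    outer loop
      vertex 24.348 15.497 21.061
      vertex 2.191 5.345 21.061
      vertex 9.091 0.443 21.061
    endloop
  endfacet
  facet normal 0.0000 0.0000 1.0000
    outer loop
      vertex 24.348 15.497 21.061
      vertex 9.091 0.443 21.061
      vertex 17.528 1.125 21.061
    endloop
  endfacet
  facet normal 0.0000 0.0000 1.0000
    outer loop
      vertex 24.348 15.497 21.061
      vertex 17.528 1.125 21.061
      vertex 23.553 7.070 21.061
    endloop
  endfacet
  facet normal 0.8229 0.5682 0.0000
    outer loop
      vertex 24.348 15.497 0.000
      vertex 19.539 22.462 0.000
      vertex 19.539 22.462 21.061
    endloop
  endfacet
  facet normal 0.8229 0.5682 0.0000
    outer loop
      vertex 24.348 15.497 0.000
      vertex 19.539 22.462 21.061
      vertex 24.348 15.497 21.061
    endloop
  endfacet
  facet normal 0.2653 0.9642 0.0000
    outer loop
      vertex 19.539 22.462 0.000
      vertex 11.378 24.708 0.000
      vertex 11.378 24.708 21.061
    endloop
  endfacet
  facet normal 0.2653 0.9642 0.0000
    outer loop
      vertex 19.539 22.462 0.000
      vertex 11.378 24.708 21.061
      vertex 19.539 22.462 21.061
    endloop
  endfacet
  facet normal -0.4166 0.9091 0.0000
    outer loop
      vertex 11.378 24.708 0.000
      vertex 3.683 21.182 0.000
      vertex 3.683 21.182 21.061
    endloop
  endfacet
  facet normal -0.4166 0.9091 0.0000
    outer loop
      vertex 11.378 24.708 0.000
      vertex 3.683 21.182 21.061
      vertex 11.378 24.708 21.061
    endloop
  endfacet
  facet normal -0.9035 0.4286 0.0000
    outer loop
      vertex 3.683 21.182 0.000
      vertex 0.055 13.535 0.000
      vertex 0.055 13.535 21.061
    endloop
  endfacet
  facet normal -0.9035 0.4286 0.0000
    outer loop
      vertex 3.683 21.182 0.000
      vertex 0.055 13.535 21.061
      vertex 3.683 21.182 21.061
    endloop
  endfacet
  facet normal -0.9676 -0.2524 0.0000
    outer loop
      vertex 0.055 13.535 0.000
      vertex 2.191 5.345 0.000
      vertex 2.191 5.345 21.061
    endloop
  endfacet
  facet normal -0.9676 -0.2524 0.0000
    outer loop
      vertex 0.055 13.535 0.000
      vertex 2.191 5.345 21.061
      vertex 0.055 13.535 21.061
    endloop
  endfacet
  facet normal -0.5792 -0.8152 0.0000
    outer loop
      vertex 2.191 5.345 0.000
      vertex 9.091 0.443 0.000
      vertex 9.091 0.443 21.061
    endloop
  endfacet
  facet normal -0.5792 -0.8152 0.0000
    outer loop
      vertex 2.191 5.345 0.000
      vertex 9.091 0.443 21.061
      vertex 2.191 5.345 21.061
    endloop
  endfacet
  facet normal 0.0806 -0.9967 0.0000
    outer loop
      vertex 9.091 0.443 0.000
      vertex 17.528 1.125 0.000
      vertex 17.528 1.125 21.061
    endloop
  endfacet
  facet normal 0.0806 -0.9967 0.0000
    outer loop
      vertex 9.091 0.443 0.000
      vertex 17.528 1.125 21.061
      vertex 9.091 0.443 21.061
    endloop
  endfacet
  facet normal 0.7024 -0.7118 0.0000
    outer loop
      vertex 17.528 1.125 0.000
      vertex 23.553 7.070 0.000
      vertex 23.553 7.070 21.061
    endloop
  endfacet
  facet normal 0.7024 -0.7118 0.0000
    outer loop
      vertex 17.528 1.125 0.000
      vertex 23.553 7.070 21.061
      vertex 17.528 1.125 21.061
    endloop
  endfacet
  facet normal 0.9956 -0.0939 0.0000
    outer loop
      vertex 23.553 7.070 0.000
      vertex 24.348 15.497 0.000
      vertex 24.348 15.497 21.061
    endloop
  endfacet
  facet normal 0.9956 -0.0939 0.0000
    outer loop
      vertex 23.553 7.070 0.000
      vertex 24.348 15.497 21.061
      vertex 23.553 7.070 21.061
    endloop
  endfacet
endsolid part

The G0 Z moves step by Δz≈7.020 mm. Every layer's G1 loop is the same polygon, so the solid is a straight extrusion of it from z=0 to z≈21.1. Closing with flat bottom and top caps and triangulating gives 32 facets — a regular 9-sided prism (a cylinder approximated with 9 flat sides), circumscribed radius ≈ 12.4 mm, height ≈ 21.1 mm.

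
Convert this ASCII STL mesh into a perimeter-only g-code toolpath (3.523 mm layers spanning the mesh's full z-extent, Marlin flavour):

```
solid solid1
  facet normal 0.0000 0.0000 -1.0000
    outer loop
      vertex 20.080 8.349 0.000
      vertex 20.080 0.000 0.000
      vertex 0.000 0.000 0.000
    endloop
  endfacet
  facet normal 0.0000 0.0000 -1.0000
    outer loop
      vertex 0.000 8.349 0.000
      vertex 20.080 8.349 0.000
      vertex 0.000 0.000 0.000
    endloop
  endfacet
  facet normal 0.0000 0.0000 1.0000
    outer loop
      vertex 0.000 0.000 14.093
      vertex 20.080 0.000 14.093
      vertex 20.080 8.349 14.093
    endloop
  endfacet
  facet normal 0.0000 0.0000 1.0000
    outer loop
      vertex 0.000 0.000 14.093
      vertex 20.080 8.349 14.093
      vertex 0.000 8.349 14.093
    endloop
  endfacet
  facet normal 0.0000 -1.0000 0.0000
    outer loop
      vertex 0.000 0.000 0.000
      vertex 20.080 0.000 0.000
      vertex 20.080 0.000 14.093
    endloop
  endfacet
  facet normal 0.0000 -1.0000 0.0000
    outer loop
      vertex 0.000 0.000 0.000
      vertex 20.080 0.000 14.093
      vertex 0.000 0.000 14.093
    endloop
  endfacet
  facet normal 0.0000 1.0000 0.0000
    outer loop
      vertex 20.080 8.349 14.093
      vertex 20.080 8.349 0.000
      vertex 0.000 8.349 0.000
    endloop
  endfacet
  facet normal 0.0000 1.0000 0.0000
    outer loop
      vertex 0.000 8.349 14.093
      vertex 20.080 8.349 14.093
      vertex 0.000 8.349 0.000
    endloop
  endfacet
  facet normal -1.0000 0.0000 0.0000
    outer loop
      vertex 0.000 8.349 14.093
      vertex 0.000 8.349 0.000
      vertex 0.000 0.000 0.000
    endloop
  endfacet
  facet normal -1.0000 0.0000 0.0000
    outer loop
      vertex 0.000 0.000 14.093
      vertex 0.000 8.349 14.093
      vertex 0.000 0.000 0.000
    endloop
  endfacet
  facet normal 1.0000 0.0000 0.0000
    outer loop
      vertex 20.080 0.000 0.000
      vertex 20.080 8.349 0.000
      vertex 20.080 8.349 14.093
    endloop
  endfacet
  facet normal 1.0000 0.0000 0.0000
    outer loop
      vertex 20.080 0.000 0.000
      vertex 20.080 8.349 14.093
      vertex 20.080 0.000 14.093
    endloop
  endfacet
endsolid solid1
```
; perimeter-only toolpath
G21 ; units = mm
G90 ; absolute positioning
G28 ; home
; layer 1
G0 Z3.523
G0 X0.000 Y0.000
G1 X20.080 Y0.000
G1 X20.080 Y8.349
G1 X0.000 Y8.349
G1 X0.000 Y0.000
; layer 2
G0 Z7.046
G0 X0.000 Y0.000
G1 X20.080 Y0.000
G1 X20.080 Y8.349
G1 X0.000 Y8.349
G1 X0.000 Y0.000
; layer 3
G0 Z10.570
G0 X0.000 Y0.000
G1 X20.080 Y0.000
G1 X20.080 Y8.349
G1 X0.000 Y8.349
G1 X0.000 Y0.000
; layer 4
G0 Z14.093
G0 X0.000 Y0.000
G1 X20.080 Y0.000
G1 X20.080 Y8.349
G1 X0.000 Y8.349
G1 X0.000 Y0.000
M2 ; end

The solid is a rectangular box, roughly 20.1 × 8.35 mm footprint and 14.1 mm tall. Slicing at Δz = 3.523 mm — 4 equal slices spanning the solid's height, so layer i sits at z = i·h/4 — gives 4 non-empty perimeters. Each is a 4-segment closed polygon; G0 lifts to the layer z and rapids to the start vertex, then G1 traces the edges.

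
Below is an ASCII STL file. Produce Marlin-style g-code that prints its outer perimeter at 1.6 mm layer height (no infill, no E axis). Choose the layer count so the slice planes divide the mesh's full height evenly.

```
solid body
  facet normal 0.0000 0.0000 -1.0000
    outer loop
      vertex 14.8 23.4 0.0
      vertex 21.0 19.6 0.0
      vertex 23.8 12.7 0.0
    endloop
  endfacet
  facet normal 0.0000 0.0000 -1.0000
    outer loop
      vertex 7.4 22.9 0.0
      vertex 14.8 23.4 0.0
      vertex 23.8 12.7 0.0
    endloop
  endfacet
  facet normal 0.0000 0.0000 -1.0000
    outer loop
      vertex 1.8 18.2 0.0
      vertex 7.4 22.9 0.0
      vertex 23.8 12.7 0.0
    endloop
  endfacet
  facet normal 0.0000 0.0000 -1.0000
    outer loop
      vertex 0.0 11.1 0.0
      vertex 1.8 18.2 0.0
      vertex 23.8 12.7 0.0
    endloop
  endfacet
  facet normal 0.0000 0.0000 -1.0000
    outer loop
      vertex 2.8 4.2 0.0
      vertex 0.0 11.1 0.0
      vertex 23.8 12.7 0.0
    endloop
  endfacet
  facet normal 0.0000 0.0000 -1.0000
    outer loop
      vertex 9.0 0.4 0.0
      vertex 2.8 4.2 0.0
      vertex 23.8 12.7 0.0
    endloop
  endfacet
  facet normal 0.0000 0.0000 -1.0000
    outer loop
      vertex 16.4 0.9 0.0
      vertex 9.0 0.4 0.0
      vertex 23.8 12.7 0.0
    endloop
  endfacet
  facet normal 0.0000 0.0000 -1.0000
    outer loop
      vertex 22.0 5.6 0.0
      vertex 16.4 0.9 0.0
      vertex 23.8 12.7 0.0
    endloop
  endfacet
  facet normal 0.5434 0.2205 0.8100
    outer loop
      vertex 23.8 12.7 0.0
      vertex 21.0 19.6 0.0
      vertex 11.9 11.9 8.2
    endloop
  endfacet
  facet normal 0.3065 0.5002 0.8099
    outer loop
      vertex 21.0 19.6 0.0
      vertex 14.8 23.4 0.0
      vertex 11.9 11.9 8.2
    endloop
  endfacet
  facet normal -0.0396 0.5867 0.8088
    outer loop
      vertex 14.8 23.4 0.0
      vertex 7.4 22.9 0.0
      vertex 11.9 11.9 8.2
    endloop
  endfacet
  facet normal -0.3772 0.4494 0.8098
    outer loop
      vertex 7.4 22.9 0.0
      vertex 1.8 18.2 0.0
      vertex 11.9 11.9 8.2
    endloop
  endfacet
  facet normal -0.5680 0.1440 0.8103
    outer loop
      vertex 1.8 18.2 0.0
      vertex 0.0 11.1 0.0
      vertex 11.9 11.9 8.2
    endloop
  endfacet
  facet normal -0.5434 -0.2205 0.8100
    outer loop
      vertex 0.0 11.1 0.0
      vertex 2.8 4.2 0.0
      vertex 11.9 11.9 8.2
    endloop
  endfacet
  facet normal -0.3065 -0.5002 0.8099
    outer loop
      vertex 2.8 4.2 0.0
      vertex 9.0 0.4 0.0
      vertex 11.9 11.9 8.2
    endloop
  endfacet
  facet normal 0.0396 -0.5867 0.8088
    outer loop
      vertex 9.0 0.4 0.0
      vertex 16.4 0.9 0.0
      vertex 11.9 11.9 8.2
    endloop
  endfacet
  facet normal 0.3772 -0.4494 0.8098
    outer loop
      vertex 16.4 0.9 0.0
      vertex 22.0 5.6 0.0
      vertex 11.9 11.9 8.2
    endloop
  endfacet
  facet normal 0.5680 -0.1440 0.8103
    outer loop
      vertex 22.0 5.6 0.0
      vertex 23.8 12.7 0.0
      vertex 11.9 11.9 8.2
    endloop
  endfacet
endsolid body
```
; perimeter-only toolpath
G21 ; units = mm
G90 ; absolute positioning
G28 ; home
; layer 1
G0 Z1.6
G0 X21.4 Y12.5
G1 X19.2 Y18.1
G1 X14.2 Y21.1
G1 X8.3 Y20.7
G1 X3.8 Y16.9
G1 X2.4 Y11.3
G1 X4.6 Y5.7
G1 X9.6 Y2.7
G1 X15.5 Y3.1
G1 X20.0 Y6.9
G1 X21.4 Y12.5
; layer 2
G0 Z3.3
G0 X19.0 Y12.4
G1 X17.4 Y16.5
G1 X13.6 Y18.8
G1 X9.2 Y18.5
G1 X5.8 Y15.7
G1 X4.8 Y11.4
G1 X6.4 Y7.3
G1 X10.2 Y5.0
G1 X14.6 Y5.3
G1 X18.0 Y8.1
G1 X19.0 Y12.4
; layer 3
G0 Z4.9
G0 X16.7 Y12.2
G1 X15.5 Y15.0
G1 X13.1 Y16.5
G1 X10.1 Y16.3
G1 X7.9 Y14.4
G1 X7.1 Y11.6
G1 X8.3 Y8.8
G1 X10.7 Y7.3
G1 X13.7 Y7.5
G1 X15.9 Y9.4
G1 X16.7 Y12.2
; layer 4
G0 Z6.6
G0 X14.3 Y12.1
G1 X13.7 Y13.4
G1 X12.5 Y14.2
G1 X11.0 Y14.1
G1 X9.9 Y13.2
G1 X9.5 Y11.7
G1 X10.1 Y10.4
G1 X11.3 Y9.6
G1 X12.8 Y9.7
G1 X13.9 Y10.6
G1 X14.3 Y12.1
M2 ; end

The solid is a regular 10-sided pyramid, base circumscribed radius ≈ 11.9 mm, apex at z ≈ 8.2 mm. Slicing at Δz = 1.6 mm — 5 equal slices spanning the solid's height, so layer i sits at z = i·h/5 — gives 4 non-empty perimeters. Each is a 10-segment closed polygon; G0 lifts to the layer z and rapids to the start vertex, then G1 traces the edges. The cross-section shrinks linearly with z (the slice at the apex is degenerate and omitted).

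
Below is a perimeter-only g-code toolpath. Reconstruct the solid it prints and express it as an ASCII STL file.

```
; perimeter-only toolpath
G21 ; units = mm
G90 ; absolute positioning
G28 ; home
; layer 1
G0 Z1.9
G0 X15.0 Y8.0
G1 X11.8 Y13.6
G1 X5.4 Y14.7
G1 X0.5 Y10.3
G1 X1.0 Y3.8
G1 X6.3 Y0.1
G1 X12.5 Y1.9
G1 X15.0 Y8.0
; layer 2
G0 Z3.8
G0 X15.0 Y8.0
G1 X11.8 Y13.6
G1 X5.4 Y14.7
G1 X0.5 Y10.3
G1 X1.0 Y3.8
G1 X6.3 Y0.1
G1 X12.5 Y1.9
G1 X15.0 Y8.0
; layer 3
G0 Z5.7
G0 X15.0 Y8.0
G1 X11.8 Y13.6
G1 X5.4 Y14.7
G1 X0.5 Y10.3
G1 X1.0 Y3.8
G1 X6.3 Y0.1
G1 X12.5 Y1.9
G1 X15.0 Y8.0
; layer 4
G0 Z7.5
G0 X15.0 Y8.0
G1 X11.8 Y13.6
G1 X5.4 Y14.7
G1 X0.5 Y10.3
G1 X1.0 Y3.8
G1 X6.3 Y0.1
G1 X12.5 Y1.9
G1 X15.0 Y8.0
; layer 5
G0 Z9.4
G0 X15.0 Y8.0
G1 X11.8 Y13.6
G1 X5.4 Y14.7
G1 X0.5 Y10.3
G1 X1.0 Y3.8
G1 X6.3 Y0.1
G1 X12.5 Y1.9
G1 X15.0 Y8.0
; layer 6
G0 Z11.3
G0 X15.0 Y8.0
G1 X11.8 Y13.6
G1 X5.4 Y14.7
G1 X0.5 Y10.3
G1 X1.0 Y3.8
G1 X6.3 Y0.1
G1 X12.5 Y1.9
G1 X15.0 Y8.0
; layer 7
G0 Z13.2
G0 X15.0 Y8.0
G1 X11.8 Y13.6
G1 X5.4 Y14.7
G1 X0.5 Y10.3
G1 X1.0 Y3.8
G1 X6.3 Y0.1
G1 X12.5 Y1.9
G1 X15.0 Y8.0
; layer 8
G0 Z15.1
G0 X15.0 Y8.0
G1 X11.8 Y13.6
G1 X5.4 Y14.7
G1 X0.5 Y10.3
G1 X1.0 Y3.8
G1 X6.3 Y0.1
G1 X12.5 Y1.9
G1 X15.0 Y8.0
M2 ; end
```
solid part
  facet normal 0.0000 0.0000 -1.0000
    outer loop
      vertex 5.4 14.7 0.0
      vertex 11.8 13.6 0.0
      vertex 15.0 8.0 0.0
    endloop
  endfacet
  facet normal 0.0000 0.0000 -1.0000
    outer loop
      vertex 0.5 10.3 0.0
      vertex 5.4 14.7 0.0
      vertex 15.0 8.0 0.0
    endloop
  endfacet
  facet normal 0.0000 0.0000 -1.0000
    outer loop
      vertex 1.0 3.8 0.0
      vertex 0.5 10.3 0.0
      vertex 15.0 8.0 0.0
    endloop
  endfacet
  facet normal 0.0000 0.0000 -1.0000
    outer loop
      vertex 6.3 0.1 0.0
      vertex 1.0 3.8 0.0
      vertex 15.0 8.0 0.0
    endloop
  endfacet
  facet normal 0.0000 0.0000 -1.0000
    outer loop
      vertex 12.5 1.9 0.0
      vertex 6.3 0.1 0.0
      vertex 15.0 8.0 0.0
    endloop
  endfacet
  facet normal 0.0000 0.0000 1.0000
    outer loop
      vertex 15.0 8.0 15.1
      vertex 11.8 13.6 15.1
      vertex 5.4 14.7 15.1
    endloop
  endfacet
  facet normal 0.0000 0.0000 1.0000
    outer loop
      vertex 15.0 8.0 15.1
      vertex 5.4 14.7 15.1
      vertex 0.5 10.3 15.1
    endloop
  endfacet
  facet normal 0.0000 0.0000 1.0000
    outer loop
      vertex 15.0 8.0 15.1
      vertex 0.5 10.3 15.1
      vertex 1.0 3.8 15.1
    endloop
  endfacet
  facet normal 0.0000 0.0000 1.0000
    outer loop
      vertex 15.0 8.0 15.1
      vertex 1.0 3.8 15.1
      vertex 6.3 0.1 15.1
    endloop
  endfacet
  facet normal 0.0000 0.0000 1.0000
    outer loop
      vertex 15.0 8.0 15.1
      vertex 6.3 0.1 15.1
      vertex 12.5 1.9 15.1
    endloop
  endfacet
  facet normal 0.8682 0.4961 0.0000
    outer loop
      vertex 15.0 8.0 0.0
      vertex 11.8 13.6 0.0
      vertex 11.8 13.6 15.1
    endloop
  endfacet
  facet normal 0.8682 0.4961 0.0000
    outer loop
      vertex 15.0 8.0 0.0
      vertex 11.8 13.6 15.1
      vertex 15.0 8.0 15.1
    endloop
  endfacet
  facet normal 0.1694 0.9855 0.0000
    outer loop
      vertex 11.8 13.6 0.0
      vertex 5.4 14.7 0.0
      vertex 5.4 14.7 15.1
    endloop
  endfacet
  facet normal 0.1694 0.9855 0.0000
    outer loop
      vertex 11.8 13.6 0.0
      vertex 5.4 14.7 15.1
      vertex 11.8 13.6 15.1
    endloop
  endfacet
  facet normal -0.6681 0.7440 0.0000
    outer loop
      vertex 5.4 14.7 0.0
      vertex 0.5 10.3 0.0
      vertex 0.5 10.3 15.1
    endloop
  endfacet
  facet normal -0.6681 0.7440 0.0000
    outer loop
      vertex 5.4 14.7 0.0
      vertex 0.5 10.3 15.1
      vertex 5.4 14.7 15.1
    endloop
  endfacet
  facet normal -0.9971 -0.0767 0.0000
    outer loop
      vertex 0.5 10.3 0.0
      vertex 1.0 3.8 0.0
      vertex 1.0 3.8 15.1
    endloop
  endfacet
  facet normal -0.9971 -0.0767 0.0000
    outer loop
      vertex 0.5 10.3 0.0
      vertex 1.0 3.8 15.1
      vertex 0.5 10.3 15.1
    endloop
  endfacet
  facet normal -0.5724 -0.8200 0.0000
    outer loop
      vertex 1.0 3.8 0.0
      vertex 6.3 0.1 0.0
      vertex 6.3 0.1 15.1
    endloop
  endfacet
  facet normal -0.5724 -0.8200 0.0000
    outer loop
      vertex 1.0 3.8 0.0
      vertex 6.3 0.1 15.1
      vertex 1.0 3.8 15.1
    endloop
  endfacet
  facet normal 0.2788 -0.9603 0.0000
    outer loop
      vertex 6.3 0.1 0.0
      vertex 12.5 1.9 0.0
      vertex 12.5 1.9 15.1
    endloop
  endfacet
  facet normal 0.2788 -0.9603 0.0000
    outer loop
      vertex 6.3 0.1 0.0
      vertex 12.5 1.9 15.1
      vertex 6.3 0.1 15.1
    endloop
  endfacet
  facet normal 0.9253 -0.3792 0.0000
    outer loop
      vertex 12.5 1.9 0.0
      vertex 15.0 8.0 0.0
      vertex 15.0 8.0 15.1
    endloop
  endfacet
  facet normal 0.9253 -0.3792 0.0000
    outer loop
      vertex 12.5 1.9 0.0
      vertex 15.0 8.0 15.1
      vertex 12.5 1.9 15.1
    endloop
  endfacet
endsolid part

The G0 Z moves step by Δz≈1.9 mm. Every layer's G1 loop is the same polygon, so the solid is a straight extrusion of it from z=0 to z≈15.1. Closing with flat bottom and top caps and triangulating gives 24 facets — a regular 7-sided prism (a cylinder approximated with 7 flat sides), circumscribed radius ≈ 7.5 mm, height ≈ 15.1 mm.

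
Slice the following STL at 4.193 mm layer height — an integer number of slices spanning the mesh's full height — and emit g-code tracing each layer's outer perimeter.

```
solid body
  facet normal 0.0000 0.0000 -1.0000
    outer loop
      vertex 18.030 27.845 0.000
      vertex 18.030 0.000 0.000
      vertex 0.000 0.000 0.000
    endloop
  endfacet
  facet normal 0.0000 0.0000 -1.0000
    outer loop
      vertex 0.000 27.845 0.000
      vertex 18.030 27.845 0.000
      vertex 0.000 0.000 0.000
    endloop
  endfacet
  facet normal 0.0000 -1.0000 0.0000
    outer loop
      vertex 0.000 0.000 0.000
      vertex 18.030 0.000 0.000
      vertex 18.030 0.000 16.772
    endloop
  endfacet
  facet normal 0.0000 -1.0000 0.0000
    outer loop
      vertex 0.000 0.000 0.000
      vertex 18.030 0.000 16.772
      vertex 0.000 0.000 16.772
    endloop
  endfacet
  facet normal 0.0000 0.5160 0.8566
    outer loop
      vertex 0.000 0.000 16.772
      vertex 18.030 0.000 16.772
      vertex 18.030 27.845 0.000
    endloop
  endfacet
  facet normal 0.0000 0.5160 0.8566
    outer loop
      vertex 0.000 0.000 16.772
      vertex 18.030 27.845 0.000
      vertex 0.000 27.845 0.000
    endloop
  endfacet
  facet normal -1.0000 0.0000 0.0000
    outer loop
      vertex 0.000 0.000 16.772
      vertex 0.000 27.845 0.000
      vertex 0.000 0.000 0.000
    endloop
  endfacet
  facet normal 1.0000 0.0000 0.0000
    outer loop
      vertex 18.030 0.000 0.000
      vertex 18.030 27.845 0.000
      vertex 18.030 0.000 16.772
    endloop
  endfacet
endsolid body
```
; perimeter-only toolpath
G21 ; units = mm
G90 ; absolute positioning
G28 ; home
; layer 1
G0 Z4.193
G0 X0.000 Y0.000
G1 X18.030 Y0.000
G1 X18.030 Y20.884
G1 X0.000 Y20.884
G1 X0.000 Y0.000
; layer 2
G0 Z8.386
G0 X0.000 Y0.000
G1 X18.030 Y0.000
G1 X18.030 Y13.922
G1 X0.000 Y13.922
G1 X0.000 Y0.000
; layer 3
G0 Z12.579
G0 X0.000 Y0.000
G1 X18.030 Y0.000
G1 X18.030 Y6.961
G1 X0.000 Y6.961
G1 X0.000 Y0.000
M2 ; end

The solid is a wedge (ramp): 18 × 27.8 mm base, rising to 16.8 mm along the y=0 edge and sloping linearly to z=0 at y=27.8. Slicing at Δz = 4.193 mm — 4 equal slices spanning the solid's height, so layer i sits at z = i·h/4 — gives 3 non-empty perimeters. Each is a 4-segment closed polygon; G0 lifts to the layer z and rapids to the start vertex, then G1 traces the edges. The cross-section shrinks linearly with z (the slice at the apex is degenerate and omitted).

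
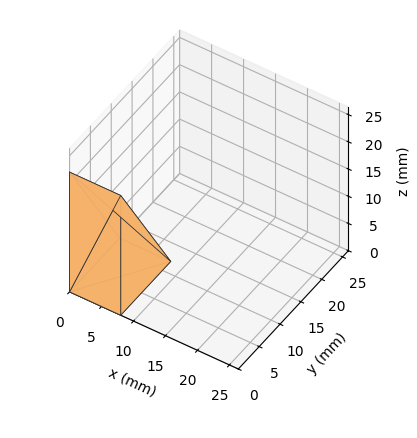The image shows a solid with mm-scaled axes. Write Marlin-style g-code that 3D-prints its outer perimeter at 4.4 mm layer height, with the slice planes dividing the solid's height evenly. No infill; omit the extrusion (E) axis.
Reading the render: the shape is a wedge (ramp): 8 × 12 mm base, rising to 22 mm along the y=0 edge and sloping linearly to z=0 at y=12 (dimensions read to the nearest mm from the axis ticks). For the g-code, the solid's height is divided into equal slices at the stated Δz and each level perimeter traced with G1 moves after a G0 lift.

; perimeter-only toolpath
G21 ; units = mm
G90 ; absolute positioning
G28 ; home
; layer 1
G0 Z4.4
G0 X0.0 Y0.0
G1 X8.0 Y0.0
G1 X8.0 Y9.6
G1 X0.0 Y9.6
G1 X0.0 Y0.0
; layer 2
G0 Z8.8
G0 X0.0 Y0.0
G1 X8.0 Y0.0
G1 X8.0 Y7.2
G1 X0.0 Y7.2
G1 X0.0 Y0.0
; layer 3
G0 Z13.2
G0 X0.0 Y0.0
G1 X8.0 Y0.0
G1 X8.0 Y4.8
G1 X0.0 Y4.8
G1 X0.0 Y0.0
; layer 4
G0 Z17.6
G0 X0.0 Y0.0
G1 X8.0 Y0.0
G1 X8.0 Y2.4
G1 X0.0 Y2.4
G1 X0.0 Y0.0
M2 ; end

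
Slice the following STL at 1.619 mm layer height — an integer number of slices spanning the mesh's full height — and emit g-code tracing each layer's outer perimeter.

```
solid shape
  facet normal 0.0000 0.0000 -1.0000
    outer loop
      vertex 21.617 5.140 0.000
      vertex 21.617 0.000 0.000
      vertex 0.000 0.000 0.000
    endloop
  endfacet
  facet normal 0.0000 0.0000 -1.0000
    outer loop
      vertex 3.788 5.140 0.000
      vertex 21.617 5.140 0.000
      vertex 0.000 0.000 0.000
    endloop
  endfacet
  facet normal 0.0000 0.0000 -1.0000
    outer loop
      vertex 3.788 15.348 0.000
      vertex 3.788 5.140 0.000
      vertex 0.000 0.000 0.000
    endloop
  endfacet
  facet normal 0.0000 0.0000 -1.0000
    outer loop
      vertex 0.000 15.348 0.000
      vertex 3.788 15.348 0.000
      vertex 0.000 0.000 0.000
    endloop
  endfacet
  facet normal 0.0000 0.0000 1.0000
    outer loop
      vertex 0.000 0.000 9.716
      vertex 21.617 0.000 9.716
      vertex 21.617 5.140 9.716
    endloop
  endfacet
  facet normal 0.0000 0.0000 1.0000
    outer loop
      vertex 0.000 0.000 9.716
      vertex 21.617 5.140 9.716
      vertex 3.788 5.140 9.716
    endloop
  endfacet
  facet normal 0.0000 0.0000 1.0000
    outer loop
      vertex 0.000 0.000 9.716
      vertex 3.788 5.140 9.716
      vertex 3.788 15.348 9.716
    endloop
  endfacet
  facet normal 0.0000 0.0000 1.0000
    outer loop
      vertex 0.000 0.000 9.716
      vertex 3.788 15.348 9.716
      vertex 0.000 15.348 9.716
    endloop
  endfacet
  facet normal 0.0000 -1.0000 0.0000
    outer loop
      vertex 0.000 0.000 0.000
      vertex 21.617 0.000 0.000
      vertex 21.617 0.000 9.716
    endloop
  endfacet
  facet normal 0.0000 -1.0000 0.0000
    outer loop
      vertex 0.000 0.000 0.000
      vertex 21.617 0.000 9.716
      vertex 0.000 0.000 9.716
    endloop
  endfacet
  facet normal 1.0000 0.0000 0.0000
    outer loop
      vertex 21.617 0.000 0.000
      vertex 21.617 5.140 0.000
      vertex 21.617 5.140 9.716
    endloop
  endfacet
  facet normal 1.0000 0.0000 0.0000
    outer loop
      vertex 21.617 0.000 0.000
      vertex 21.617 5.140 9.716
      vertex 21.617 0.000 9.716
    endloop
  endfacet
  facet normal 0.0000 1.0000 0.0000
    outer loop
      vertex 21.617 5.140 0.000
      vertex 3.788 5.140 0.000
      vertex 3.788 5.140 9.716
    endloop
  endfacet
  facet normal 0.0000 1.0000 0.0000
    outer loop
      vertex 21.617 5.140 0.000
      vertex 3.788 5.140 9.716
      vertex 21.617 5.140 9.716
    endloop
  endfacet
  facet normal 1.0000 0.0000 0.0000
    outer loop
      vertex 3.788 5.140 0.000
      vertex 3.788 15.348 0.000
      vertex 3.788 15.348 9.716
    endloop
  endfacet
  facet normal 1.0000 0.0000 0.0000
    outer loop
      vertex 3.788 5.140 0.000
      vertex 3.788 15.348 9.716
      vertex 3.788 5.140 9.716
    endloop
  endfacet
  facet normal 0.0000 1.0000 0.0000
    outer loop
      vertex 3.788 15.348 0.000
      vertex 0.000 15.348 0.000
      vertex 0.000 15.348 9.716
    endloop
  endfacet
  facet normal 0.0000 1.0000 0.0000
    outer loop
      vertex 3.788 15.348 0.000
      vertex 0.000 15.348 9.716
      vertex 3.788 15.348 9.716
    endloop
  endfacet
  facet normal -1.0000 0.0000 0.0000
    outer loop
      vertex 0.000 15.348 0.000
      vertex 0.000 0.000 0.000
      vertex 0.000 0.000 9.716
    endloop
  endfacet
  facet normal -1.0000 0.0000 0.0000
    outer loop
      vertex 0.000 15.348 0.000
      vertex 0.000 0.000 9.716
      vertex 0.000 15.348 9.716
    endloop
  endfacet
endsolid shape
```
; perimeter-only toolpath
G21 ; units = mm
G90 ; absolute positioning
G28 ; home
; layer 1
G0 Z1.619
G0 X0.000 Y0.000
G1 X21.617 Y0.000
G1 X21.617 Y5.140
G1 X3.788 Y5.140
G1 X3.788 Y15.348
G1 X0.000 Y15.348
G1 X0.000 Y0.000
; layer 2
G0 Z3.239
G0 X0.000 Y0.000
G1 X21.617 Y0.000
G1 X21.617 Y5.140
G1 X3.788 Y5.140
G1 X3.788 Y15.348
G1 X0.000 Y15.348
G1 X0.000 Y0.000
; layer 3
G0 Z4.858
G0 X0.000 Y0.000
G1 X21.617 Y0.000
G1 X21.617 Y5.140
G1 X3.788 Y5.140
G1 X3.788 Y15.348
G1 X0.000 Y15.348
G1 X0.000 Y0.000
; layer 4
G0 Z6.477
G0 X0.000 Y0.000
G1 X21.617 Y0.000
G1 X21.617 Y5.140
G1 X3.788 Y5.140
G1 X3.788 Y15.348
G1 X0.000 Y15.348
G1 X0.000 Y0.000
; layer 5
G0 Z8.097
G0 X0.000 Y0.000
G1 X21.617 Y0.000
G1 X21.617 Y5.140
G1 X3.788 Y5.140
G1 X3.788 Y15.348
G1 X0.000 Y15.348
G1 X0.000 Y0.000
; layer 6
G0 Z9.716
G0 X0.000 Y0.000
G1 X21.617 Y0.000
G1 X21.617 Y5.140
G1 X3.788 Y5.140
G1 X3.788 Y15.348
G1 X0.000 Y15.348
G1 X0.000 Y0.000
M2 ; end

The solid is an L-shaped prism: outer 21.6 × 15.3 mm, arm thicknesses ≈ 5.14 mm (horizontal) and 3.79 mm (vertical), extruded 9.72 mm in z. Slicing at Δz = 1.619 mm — 6 equal slices spanning the solid's height, so layer i sits at z = i·h/6 — gives 6 non-empty perimeters. Each is a 6-segment closed polygon; G0 lifts to the layer z and rapids to the start vertex, then G1 traces the edges.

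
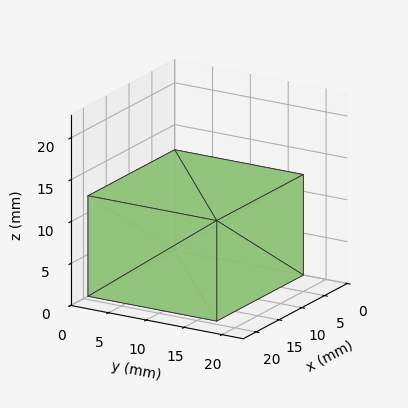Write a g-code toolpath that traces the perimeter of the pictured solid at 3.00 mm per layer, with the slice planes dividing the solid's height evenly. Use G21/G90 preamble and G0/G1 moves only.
Reading the render: the shape is a rectangular box, roughly 19 × 17 mm footprint and 12 mm tall (dimensions read to the nearest mm from the axis ticks). For the g-code, the solid's height is divided into equal slices at the stated Δz and each level perimeter traced with G1 moves after a G0 lift.

; perimeter-only toolpath
G21 ; units = mm
G90 ; absolute positioning
G28 ; home
; layer 1
G0 Z3.00
G0 X0.00 Y0.00
G1 X19.00 Y0.00
G1 X19.00 Y17.00
G1 X0.00 Y17.00
G1 X0.00 Y0.00
; layer 2
G0 Z6.00
G0 X0.00 Y0.00
G1 X19.00 Y0.00
G1 X19.00 Y17.00
G1 X0.00 Y17.00
G1 X0.00 Y0.00
; layer 3
G0 Z9.00
G0 X0.00 Y0.00
G1 X19.00 Y0.00
G1 X19.00 Y17.00
G1 X0.00 Y17.00
G1 X0.00 Y0.00
; layer 4
G0 Z12.00
G0 X0.00 Y0.00
G1 X19.00 Y0.00
G1 X19.00 Y17.00
G1 X0.00 Y17.00
G1 X0.00 Y0.00
M2 ; end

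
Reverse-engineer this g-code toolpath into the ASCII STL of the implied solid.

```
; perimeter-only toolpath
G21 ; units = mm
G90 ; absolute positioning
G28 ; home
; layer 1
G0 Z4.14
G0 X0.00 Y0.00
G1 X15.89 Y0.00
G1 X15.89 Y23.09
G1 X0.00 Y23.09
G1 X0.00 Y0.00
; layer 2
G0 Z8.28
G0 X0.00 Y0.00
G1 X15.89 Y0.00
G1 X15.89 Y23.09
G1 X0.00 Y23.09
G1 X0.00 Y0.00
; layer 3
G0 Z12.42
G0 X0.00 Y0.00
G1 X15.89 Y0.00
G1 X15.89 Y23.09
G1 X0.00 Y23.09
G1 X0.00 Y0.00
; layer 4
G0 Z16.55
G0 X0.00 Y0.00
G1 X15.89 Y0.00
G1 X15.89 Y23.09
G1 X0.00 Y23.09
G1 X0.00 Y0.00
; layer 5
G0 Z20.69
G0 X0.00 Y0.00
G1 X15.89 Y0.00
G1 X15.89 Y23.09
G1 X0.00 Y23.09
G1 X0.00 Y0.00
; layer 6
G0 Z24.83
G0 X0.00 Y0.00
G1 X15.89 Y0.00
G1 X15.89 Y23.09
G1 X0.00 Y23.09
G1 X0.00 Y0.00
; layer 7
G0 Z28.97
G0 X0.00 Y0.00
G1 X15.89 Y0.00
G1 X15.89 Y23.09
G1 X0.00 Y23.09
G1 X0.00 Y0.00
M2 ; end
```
solid part
  facet normal 0.0000 0.0000 -1.0000
    outer loop
      vertex 15.89 23.09 0.00
      vertex 15.89 0.00 0.00
      vertex 0.00 0.00 0.00
    endloop
  endfacet
  facet normal 0.0000 0.0000 -1.0000
    outer loop
      vertex 0.00 23.09 0.00
      vertex 15.89 23.09 0.00
      vertex 0.00 0.00 0.00
    endloop
  endfacet
  facet normal 0.0000 0.0000 1.0000
    outer loop
      vertex 0.00 0.00 28.97
      vertex 15.89 0.00 28.97
      vertex 15.89 23.09 28.97
    endloop
  endfacet
  facet normal 0.0000 0.0000 1.0000
    outer loop
      vertex 0.00 0.00 28.97
      vertex 15.89 23.09 28.97
      vertex 0.00 23.09 28.97
    endloop
  endfacet
  facet normal 0.0000 -1.0000 0.0000
    outer loop
      vertex 0.00 0.00 0.00
      vertex 15.89 0.00 0.00
      vertex 15.89 0.00 28.97
    endloop
  endfacet
  facet normal 0.0000 -1.0000 0.0000
    outer loop
      vertex 0.00 0.00 0.00
      vertex 15.89 0.00 28.97
      vertex 0.00 0.00 28.97
    endloop
  endfacet
  facet normal 0.0000 1.0000 0.0000
    outer loop
      vertex 15.89 23.09 28.97
      vertex 15.89 23.09 0.00
      vertex 0.00 23.09 0.00
    endloop
  endfacet
  facet normal 0.0000 1.0000 0.0000
    outer loop
      vertex 0.00 23.09 28.97
      vertex 15.89 23.09 28.97
      vertex 0.00 23.09 0.00
    endloop
  endfacet
  facet normal -1.0000 0.0000 0.0000
    outer loop
      vertex 0.00 23.09 28.97
      vertex 0.00 23.09 0.00
      vertex 0.00 0.00 0.00
    endloop
  endfacet
  facet normal -1.0000 0.0000 0.0000
    outer loop
      vertex 0.00 0.00 28.97
      vertex 0.00 23.09 28.97
      vertex 0.00 0.00 0.00
    endloop
  endfacet
  facet normal 1.0000 0.0000 0.0000
    outer loop
      vertex 15.89 0.00 0.00
      vertex 15.89 23.09 0.00
      vertex 15.89 23.09 28.97
    endloop
  endfacet
  facet normal 1.0000 0.0000 0.0000
    outer loop
      vertex 15.89 0.00 0.00
      vertex 15.89 23.09 28.97
      vertex 15.89 0.00 28.97
    endloop
  endfacet
endsolid part

The G0 Z moves step by Δz≈4.14 mm. Every layer's G1 loop is the same polygon, so the solid is a straight extrusion of it from z=0 to z≈29. Closing with flat bottom and top caps and triangulating gives 12 facets — a rectangular box, roughly 15.9 × 23.1 mm footprint and 29 mm tall.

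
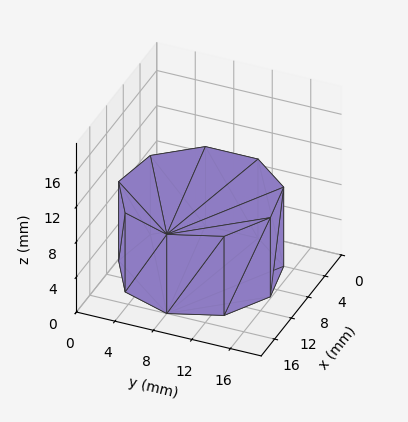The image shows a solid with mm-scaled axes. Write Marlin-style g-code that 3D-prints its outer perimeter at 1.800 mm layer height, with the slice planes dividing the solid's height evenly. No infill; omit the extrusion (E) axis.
Reading the render: the shape is a regular 9-sided prism (a cylinder approximated with 9 flat sides), circumscribed radius ≈ 8 mm, height ≈ 9 mm (dimensions read to the nearest mm from the axis ticks). For the g-code, the solid's height is divided into equal slices at the stated Δz and each level perimeter traced with G1 moves after a G0 lift.

; perimeter-only toolpath
G21 ; units = mm
G90 ; absolute positioning
G28 ; home
; layer 1
G0 Z1.800
G0 X16.000 Y8.000
G1 X14.128 Y13.142
G1 X9.389 Y15.878
G1 X4.000 Y14.928
G1 X0.482 Y10.736
G1 X0.482 Y5.264
G1 X4.000 Y1.072
G1 X9.389 Y0.122
G1 X14.128 Y2.858
G1 X16.000 Y8.000
; layer 2
G0 Z3.600
G0 X16.000 Y8.000
G1 X14.128 Y13.142
G1 X9.389 Y15.878
G1 X4.000 Y14.928
G1 X0.482 Y10.736
G1 X0.482 Y5.264
G1 X4.000 Y1.072
G1 X9.389 Y0.122
G1 X14.128 Y2.858
G1 X16.000 Y8.000
; layer 3
G0 Z5.400
G0 X16.000 Y8.000
G1 X14.128 Y13.142
G1 X9.389 Y15.878
G1 X4.000 Y14.928
G1 X0.482 Y10.736
G1 X0.482 Y5.264
G1 X4.000 Y1.072
G1 X9.389 Y0.122
G1 X14.128 Y2.858
G1 X16.000 Y8.000
; layer 4
G0 Z7.200
G0 X16.000 Y8.000
G1 X14.128 Y13.142
G1 X9.389 Y15.878
G1 X4.000 Y14.928
G1 X0.482 Y10.736
G1 X0.482 Y5.264
G1 X4.000 Y1.072
G1 X9.389 Y0.122
G1 X14.128 Y2.858
G1 X16.000 Y8.000
; layer 5
G0 Z9.000
G0 X16.000 Y8.000
G1 X14.128 Y13.142
G1 X9.389 Y15.878
G1 X4.000 Y14.928
G1 X0.482 Y10.736
G1 X0.482 Y5.264
G1 X4.000 Y1.072
G1 X9.389 Y0.122
G1 X14.128 Y2.858
G1 X16.000 Y8.000
M2 ; end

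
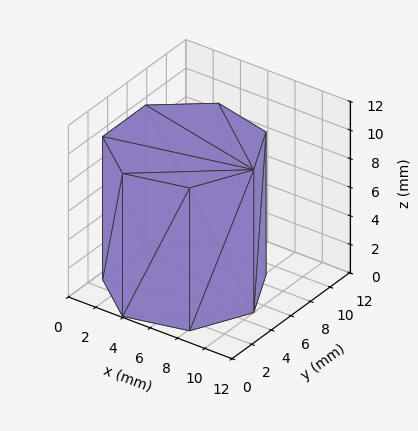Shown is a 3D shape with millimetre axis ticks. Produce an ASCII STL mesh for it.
Reading the render: the shape is a regular 7-sided prism (a cylinder approximated with 7 flat sides), circumscribed radius ≈ 5 mm, height ≈ 10 mm (dimensions read to the nearest mm from the axis ticks). For the STL, each face is triangulated and given an outward normal.

solid part
  facet normal 0.0000 0.0000 -1.0000
    outer loop
      vertex 3.9 9.9 0.0
      vertex 8.1 8.9 0.0
      vertex 10.0 5.0 0.0
    endloop
  endfacet
  facet normal 0.0000 0.0000 -1.0000
    outer loop
      vertex 0.5 7.2 0.0
      vertex 3.9 9.9 0.0
      vertex 10.0 5.0 0.0
    endloop
  endfacet
  facet normal 0.0000 0.0000 -1.0000
    outer loop
      vertex 0.5 2.8 0.0
      vertex 0.5 7.2 0.0
      vertex 10.0 5.0 0.0
    endloop
  endfacet
  facet normal 0.0000 0.0000 -1.0000
    outer loop
      vertex 3.9 0.1 0.0
      vertex 0.5 2.8 0.0
      vertex 10.0 5.0 0.0
    endloop
  endfacet
  facet normal 0.0000 0.0000 -1.0000
    outer loop
      vertex 8.1 1.1 0.0
      vertex 3.9 0.1 0.0
      vertex 10.0 5.0 0.0
    endloop
  endfacet
  facet normal 0.0000 0.0000 1.0000
    outer loop
      vertex 10.0 5.0 10.0
      vertex 8.1 8.9 10.0
      vertex 3.9 9.9 10.0
    endloop
  endfacet
  facet normal 0.0000 0.0000 1.0000
    outer loop
      vertex 10.0 5.0 10.0
      vertex 3.9 9.9 10.0
      vertex 0.5 7.2 10.0
    endloop
  endfacet
  facet normal 0.0000 0.0000 1.0000
    outer loop
      vertex 10.0 5.0 10.0
      vertex 0.5 7.2 10.0
      vertex 0.5 2.8 10.0
    endloop
  endfacet
  facet normal 0.0000 0.0000 1.0000
    outer loop
      vertex 10.0 5.0 10.0
      vertex 0.5 2.8 10.0
      vertex 3.9 0.1 10.0
    endloop
  endfacet
  facet normal 0.0000 0.0000 1.0000
    outer loop
      vertex 10.0 5.0 10.0
      vertex 3.9 0.1 10.0
      vertex 8.1 1.1 10.0
    endloop
  endfacet
  facet normal 0.8990 0.4380 0.0000
    outer loop
      vertex 10.0 5.0 0.0
      vertex 8.1 8.9 0.0
      vertex 8.1 8.9 10.0
    endloop
  endfacet
  facet normal 0.8990 0.4380 0.0000
    outer loop
      vertex 10.0 5.0 0.0
      vertex 8.1 8.9 10.0
      vertex 10.0 5.0 10.0
    endloop
  endfacet
  facet normal 0.2316 0.9728 0.0000
    outer loop
      vertex 8.1 8.9 0.0
      vertex 3.9 9.9 0.0
      vertex 3.9 9.9 10.0
    endloop
  endfacet
  facet normal 0.2316 0.9728 0.0000
    outer loop
      vertex 8.1 8.9 0.0
      vertex 3.9 9.9 10.0
      vertex 8.1 8.9 10.0
    endloop
  endfacet
  facet normal -0.6219 0.7831 0.0000
    outer loop
      vertex 3.9 9.9 0.0
      vertex 0.5 7.2 0.0
      vertex 0.5 7.2 10.0
    endloop
  endfacet
  facet normal -0.6219 0.7831 0.0000
    outer loop
      vertex 3.9 9.9 0.0
      vertex 0.5 7.2 10.0
      vertex 3.9 9.9 10.0
    endloop
  endfacet
  facet normal -1.0000 0.0000 0.0000
    outer loop
      vertex 0.5 7.2 0.0
      vertex 0.5 2.8 0.0
      vertex 0.5 2.8 10.0
    endloop
  endfacet
  facet normal -1.0000 0.0000 0.0000
    outer loop
      vertex 0.5 7.2 0.0
      vertex 0.5 2.8 10.0
      vertex 0.5 7.2 10.0
    endloop
  endfacet
  facet normal -0.6219 -0.7831 0.0000
    outer loop
      vertex 0.5 2.8 0.0
      vertex 3.9 0.1 0.0
      vertex 3.9 0.1 10.0
    endloop
  endfacet
  facet normal -0.6219 -0.7831 0.0000
    outer loop
      vertex 0.5 2.8 0.0
      vertex 3.9 0.1 10.0
      vertex 0.5 2.8 10.0
    endloop
  endfacet
  facet normal 0.2316 -0.9728 0.0000
    outer loop
      vertex 3.9 0.1 0.0
      vertex 8.1 1.1 0.0
      vertex 8.1 1.1 10.0
    endloop
  endfacet
  facet normal 0.2316 -0.9728 0.0000
    outer loop
      vertex 3.9 0.1 0.0
      vertex 8.1 1.1 10.0
      vertex 3.9 0.1 10.0
    endloop
  endfacet
  facet normal 0.8990 -0.4380 0.0000
    outer loop
      vertex 8.1 1.1 0.0
      vertex 10.0 5.0 0.0
      vertex 10.0 5.0 10.0
    endloop
  endfacet
  facet normal 0.8990 -0.4380 0.0000
    outer loop
      vertex 8.1 1.1 0.0
      vertex 10.0 5.0 10.0
      vertex 8.1 1.1 10.0
    endloop
  endfacet
endsolid part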